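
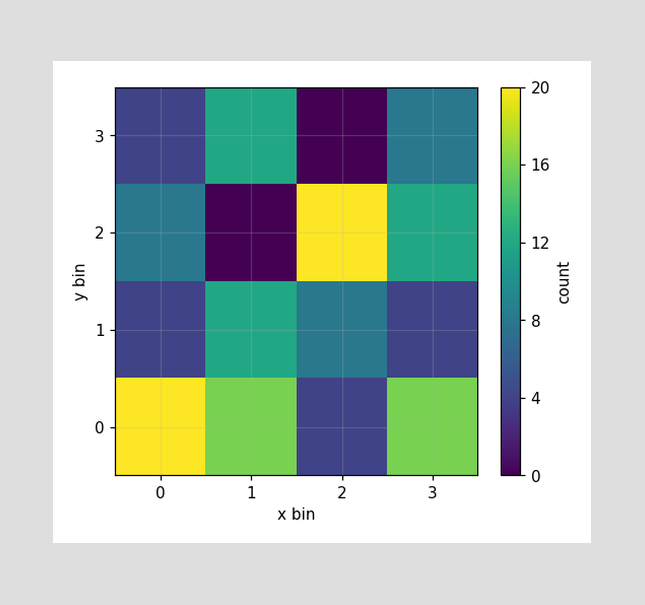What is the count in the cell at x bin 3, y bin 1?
Matching the cell (3, 1) against the colorbar gives 4.

4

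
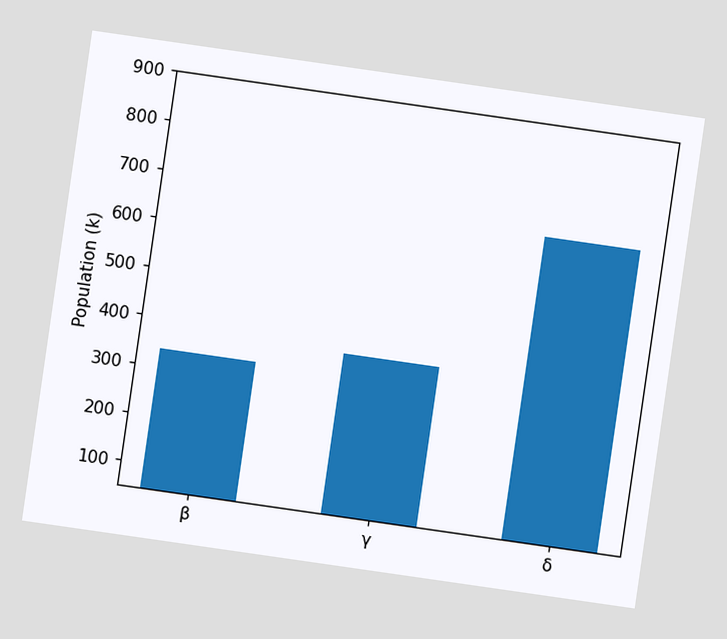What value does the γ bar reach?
The chart is tilted about 8° clockwise. Reading along the chart's y-axis, the γ bar reaches 378k.

378k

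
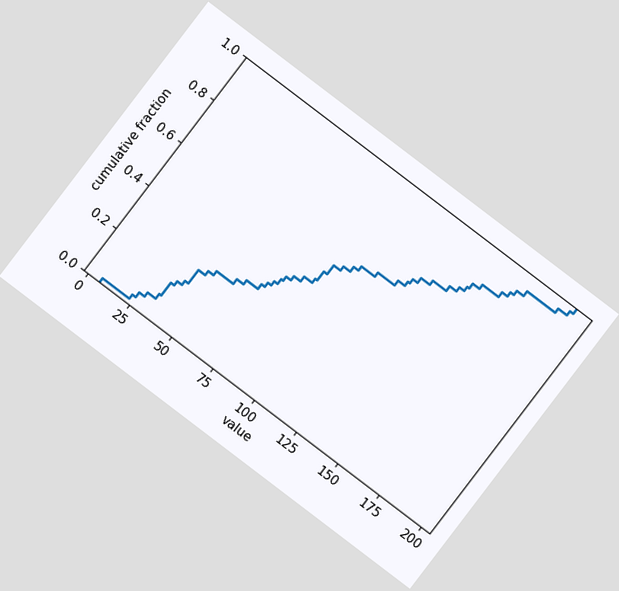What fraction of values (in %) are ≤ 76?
44%

The chart is tilted about 37° clockwise. At x=76 the ECDF step is at 44%.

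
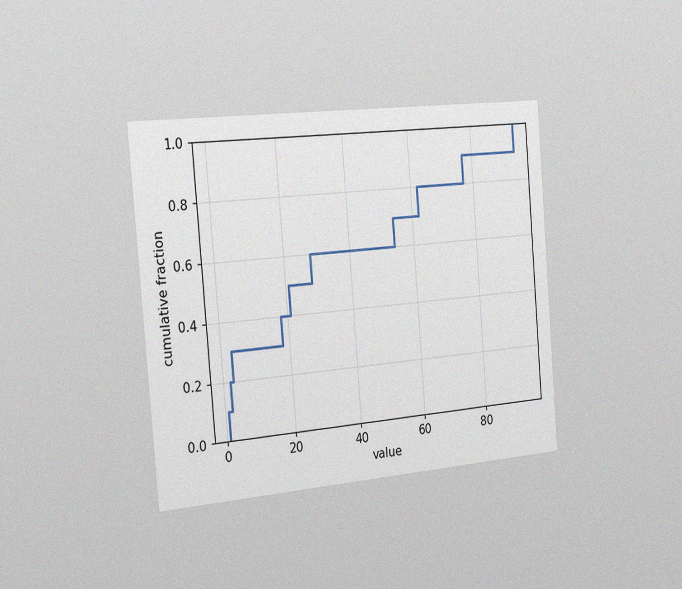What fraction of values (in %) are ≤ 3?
The chart is tilted about 5° counter-clockwise and viewed slightly from the left, with some photo noise. At x=3 the ECDF step is at 30%.

30%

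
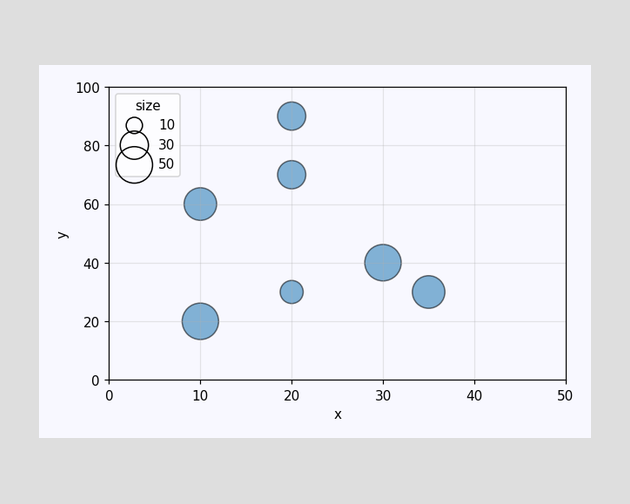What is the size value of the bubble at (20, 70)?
Matching the bubble at (20, 70) against the size legend gives 30.

30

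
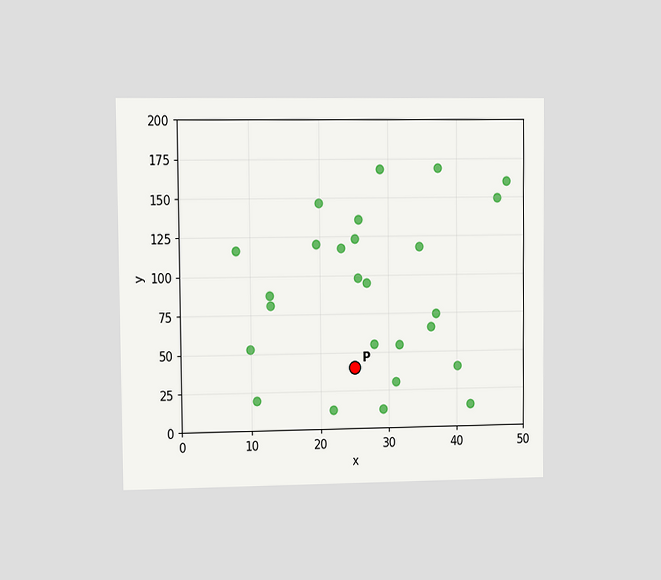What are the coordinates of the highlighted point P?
The chart is viewed at a slight angle. Following the gridlines from P to each axis, P sits at (25, 40).

(25, 40)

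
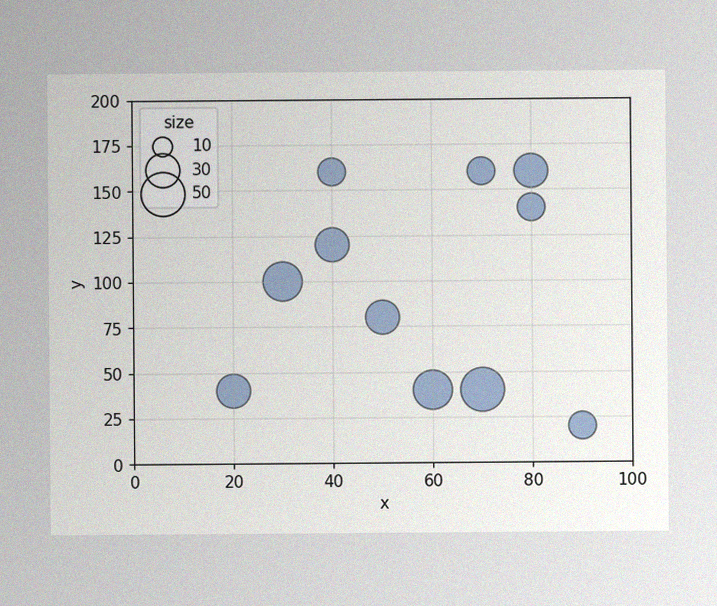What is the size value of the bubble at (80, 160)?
30

The image has some photo noise and uneven lighting. Matching the bubble at (80, 160) against the size legend gives 30.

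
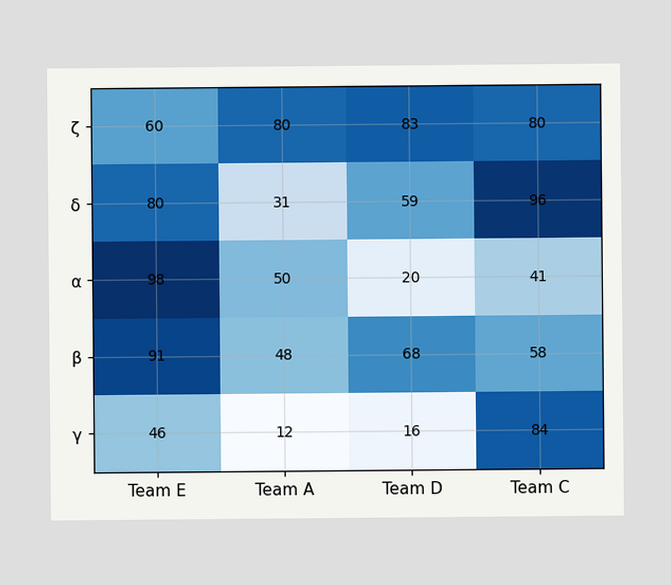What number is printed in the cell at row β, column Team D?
68

The (β, Team D) cell reads 68.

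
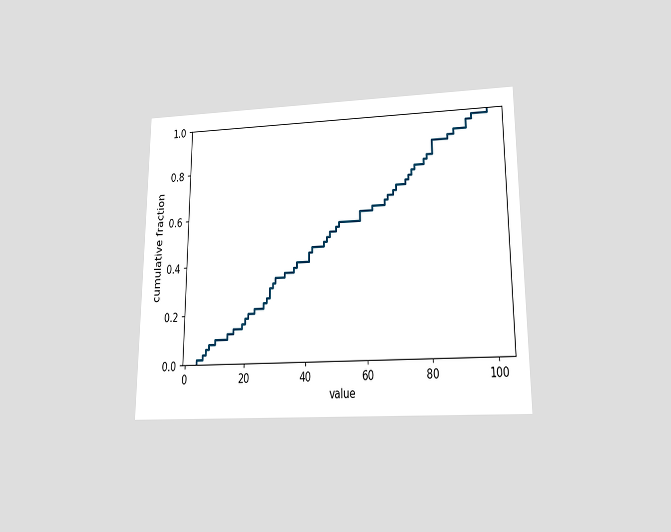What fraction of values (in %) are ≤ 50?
54%

The chart is viewed slightly from below. At x=50 the ECDF step is at 54%.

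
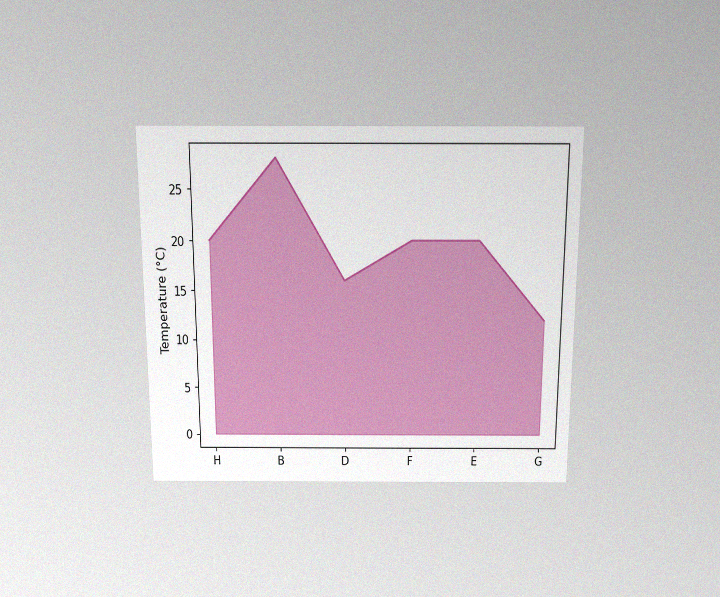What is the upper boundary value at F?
20°C

The chart is viewed slightly from above, with some photo noise. At F the upper boundary is at 20°C.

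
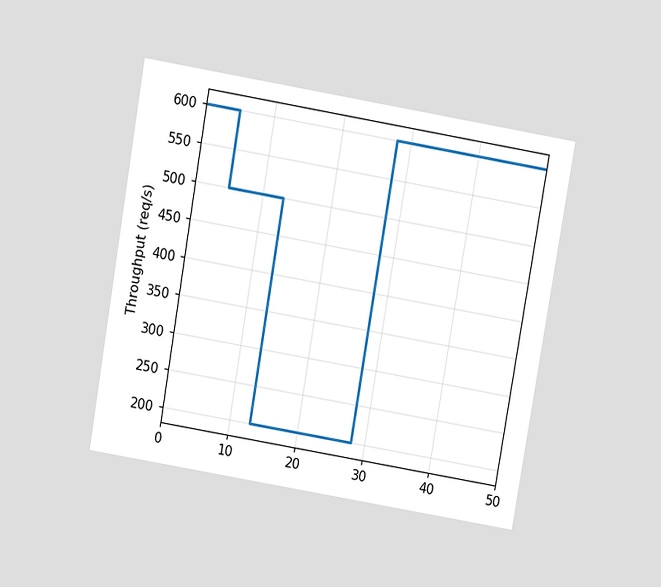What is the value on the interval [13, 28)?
200req/s

The chart is tilted about 10° clockwise and viewed slightly from above. On [13, 28) the step sits at 200req/s.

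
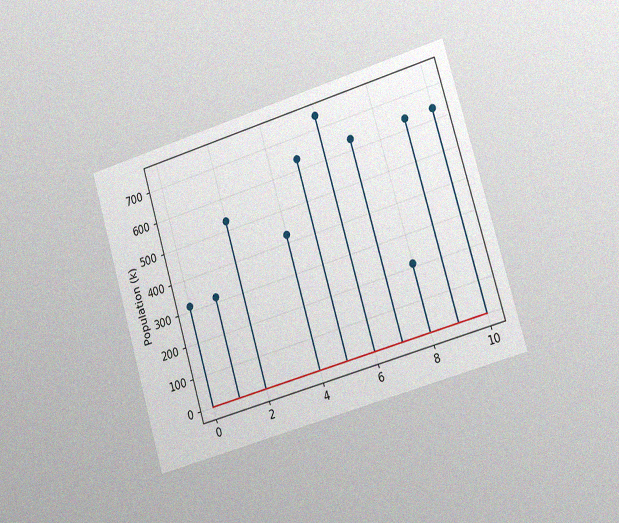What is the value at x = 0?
318k

The chart is tilted about 17° counter-clockwise and viewed slightly from the right, with some photo noise. The stem at x=0 reaches 318k.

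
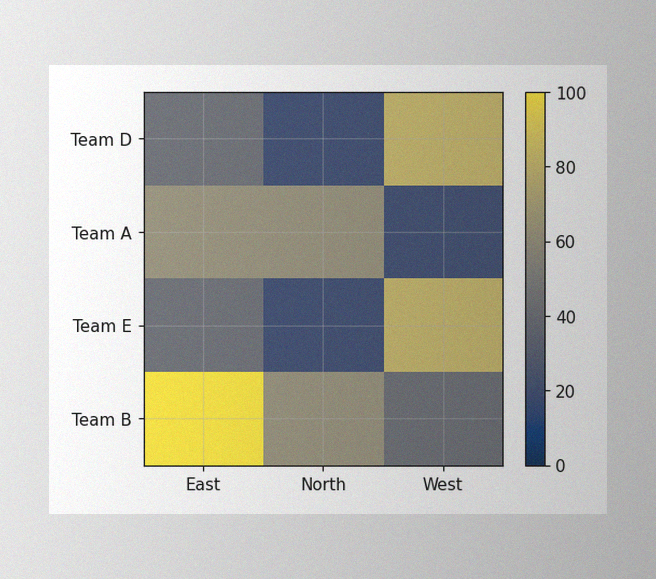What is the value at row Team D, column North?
The image has some photo noise and uneven lighting. Matching cell (Team D, North) against the colorbar gives 20.

20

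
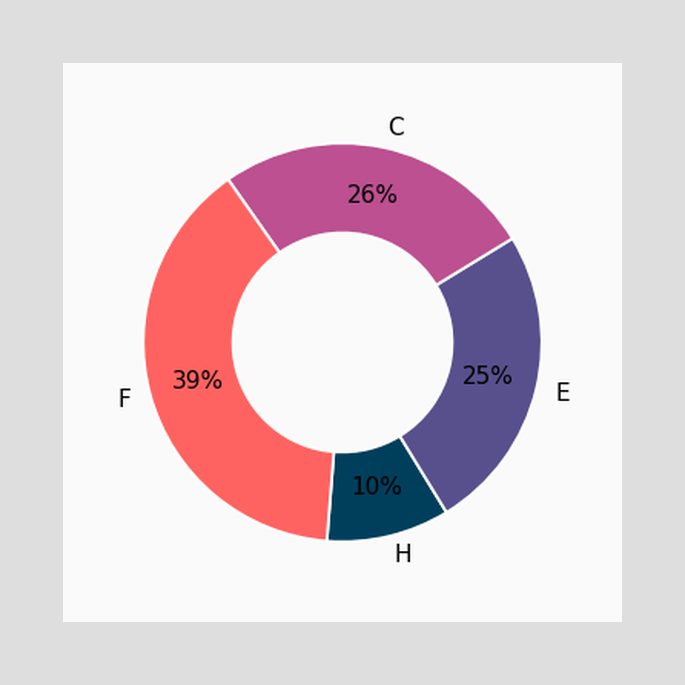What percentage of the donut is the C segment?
The C segment takes up 26% of the ring.

26%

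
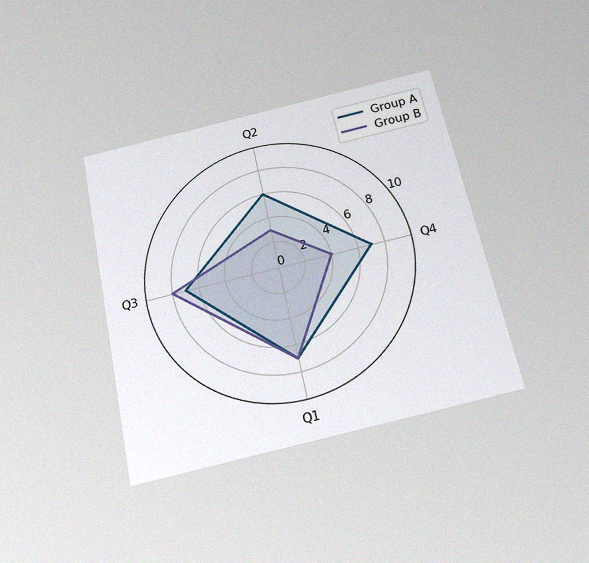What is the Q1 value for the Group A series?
The chart is tilted about 12° counter-clockwise and viewed slightly from below, with some photo noise. On the Q1 axis, Group A reaches 7.

7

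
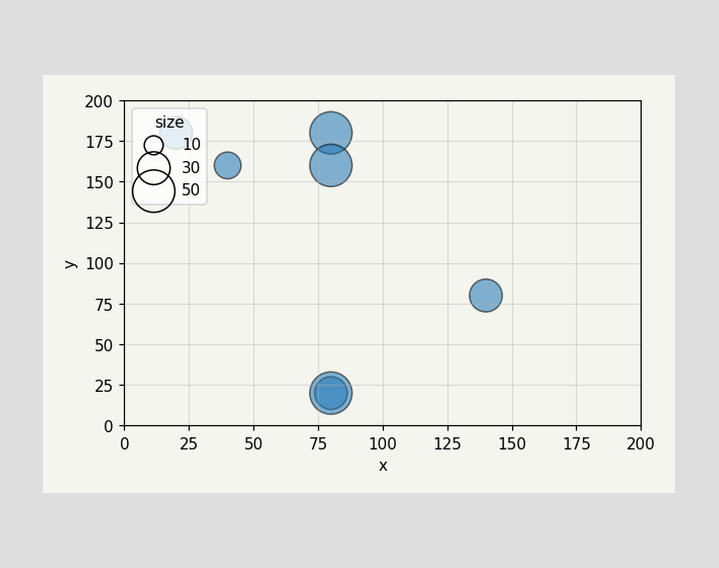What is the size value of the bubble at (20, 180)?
Matching the bubble at (20, 180) against the size legend gives 30.

30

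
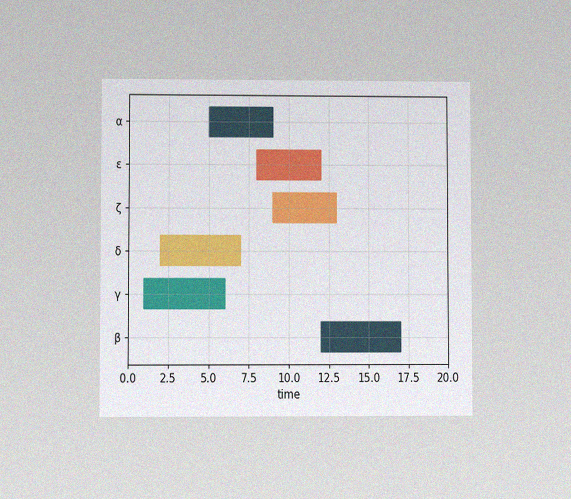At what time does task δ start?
The chart is viewed at a slight angle, with some photo noise. The δ bar begins at t=2.

2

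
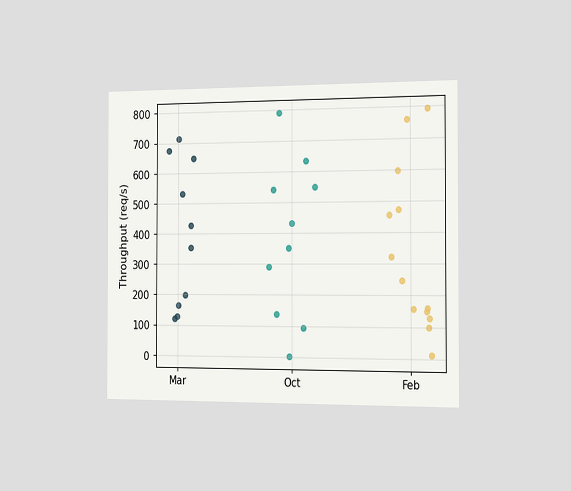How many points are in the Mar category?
10

The chart is viewed slightly from the right. Counting the markers in the Mar column gives 10.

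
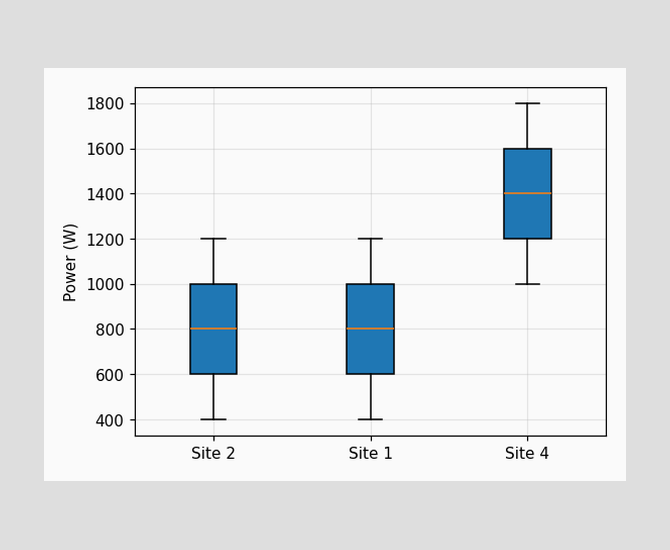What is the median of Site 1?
800W

The median line in the Site 1 box sits at 800W.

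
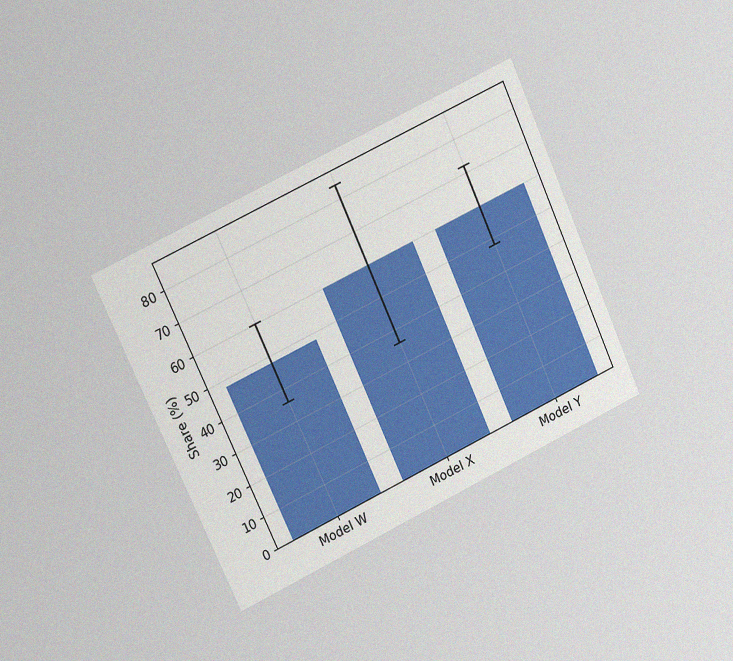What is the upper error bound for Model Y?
The chart is tilted about 25° counter-clockwise and viewed at a slight angle, with some photo noise. The Model Y bar's upper whisker reaches 72%.

72%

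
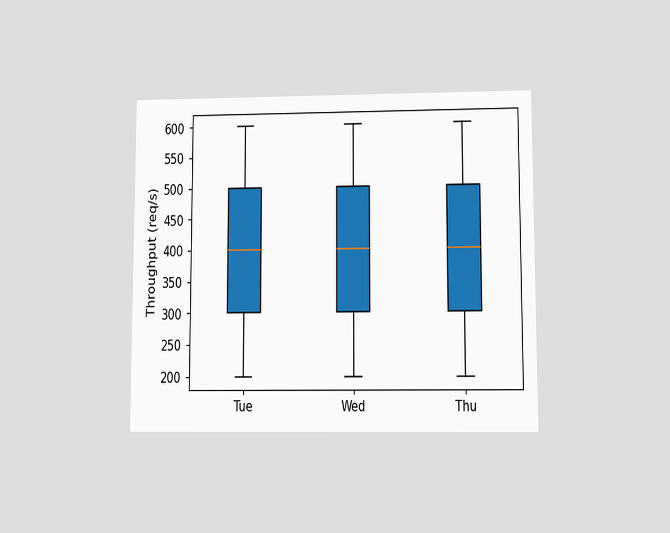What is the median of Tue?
400req/s

The chart is viewed at a slight angle. The median line in the Tue box sits at 400req/s.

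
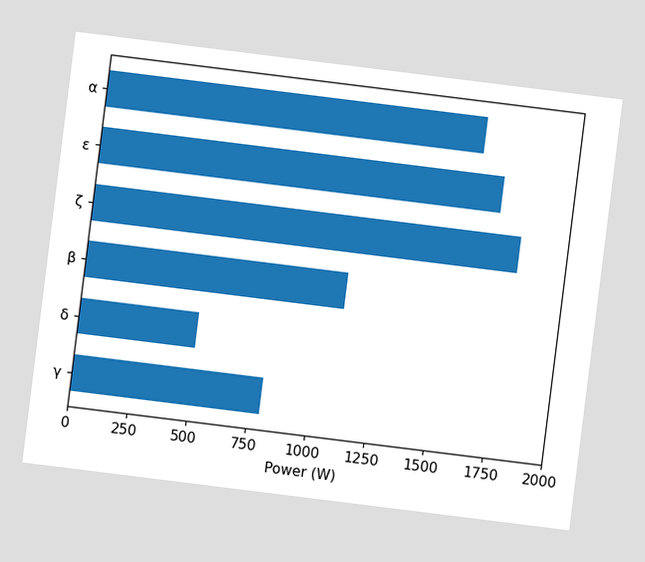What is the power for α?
The chart is tilted about 7° clockwise. Reading along the chart's x-axis, the α bar reaches 1600W.

1600W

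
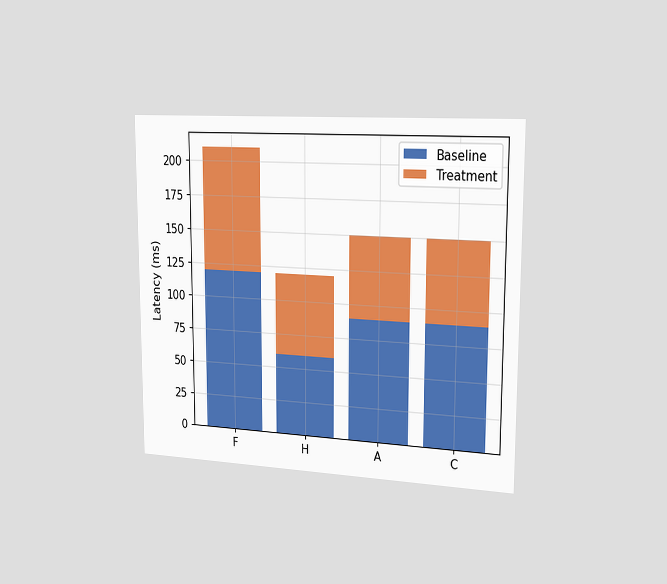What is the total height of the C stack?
The chart is viewed slightly from the right. The C stack's top reaches 150ms on the y-axis.

150ms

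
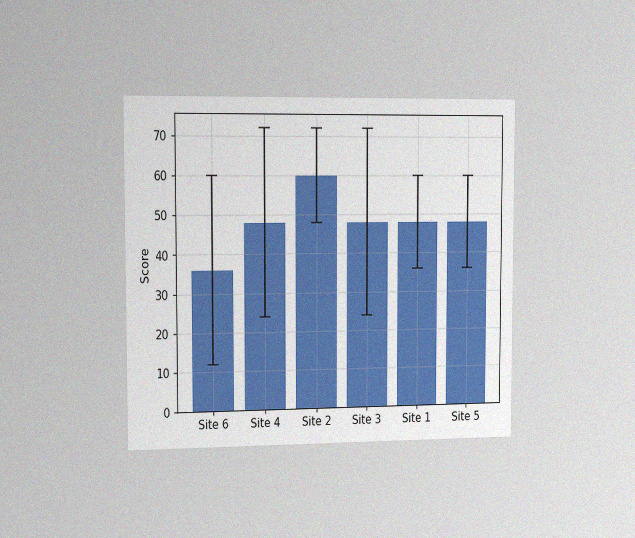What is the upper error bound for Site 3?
72

The chart is viewed slightly from the left, with some photo noise. The Site 3 bar's upper whisker reaches 72.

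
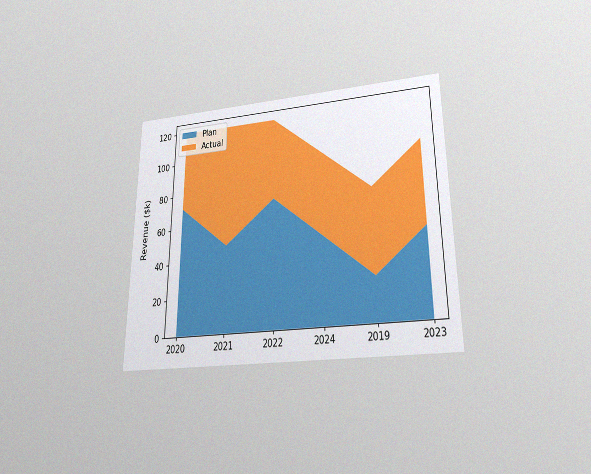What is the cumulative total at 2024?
The chart is viewed slightly from below, with some photo noise. The stacked total at 2024 reaches $96k.

$96k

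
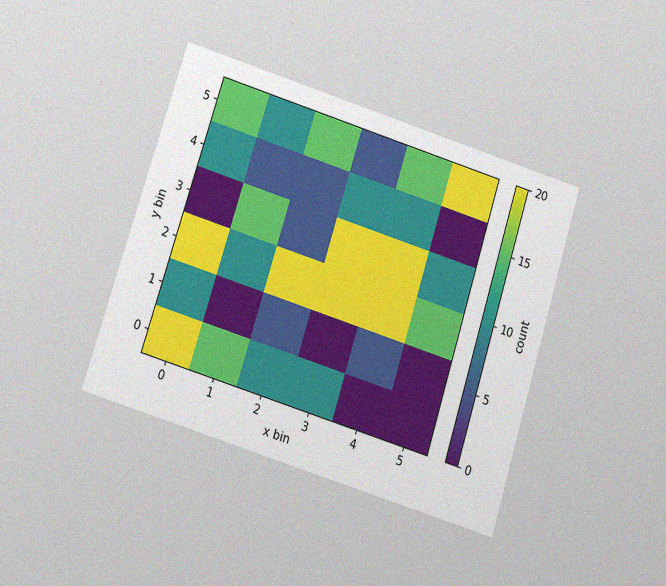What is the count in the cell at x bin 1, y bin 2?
The chart is tilted about 17° clockwise and viewed at a slight angle, with some photo noise. Matching the cell (1, 2) against the colorbar gives 10.

10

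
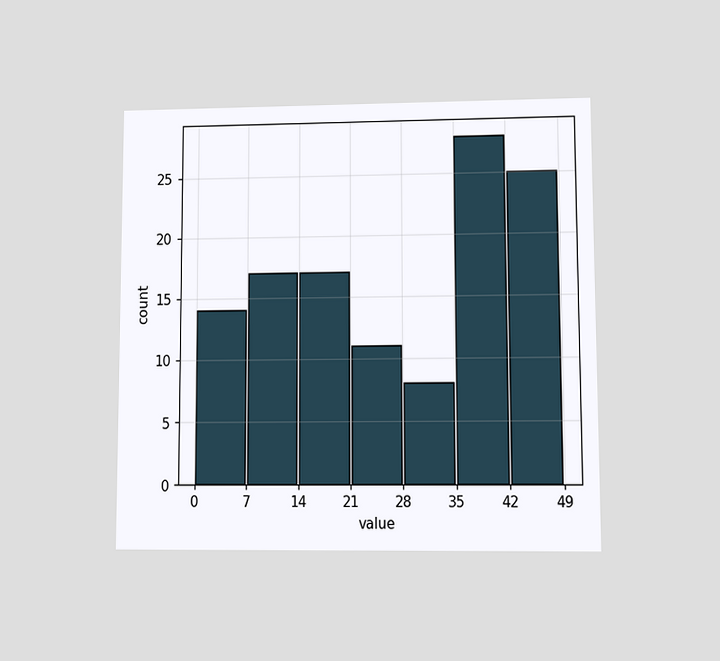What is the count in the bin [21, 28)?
The chart is viewed at a slight angle. The [21, 28) bin has height 11.

11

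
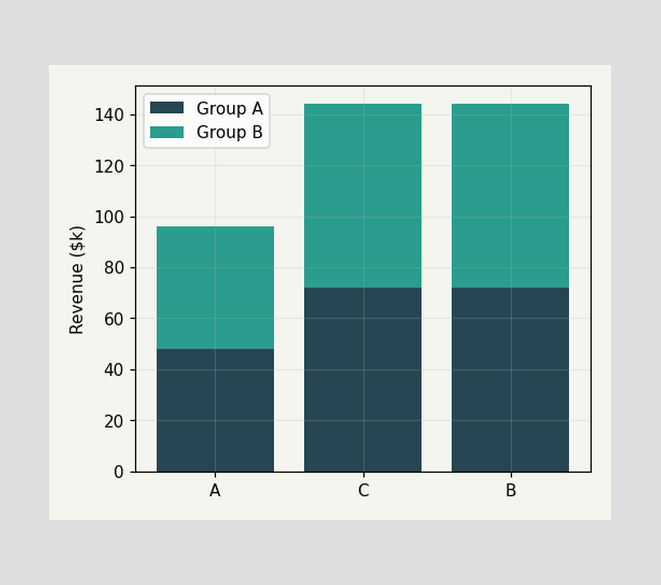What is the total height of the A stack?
The A stack's top reaches $96k on the y-axis.

$96k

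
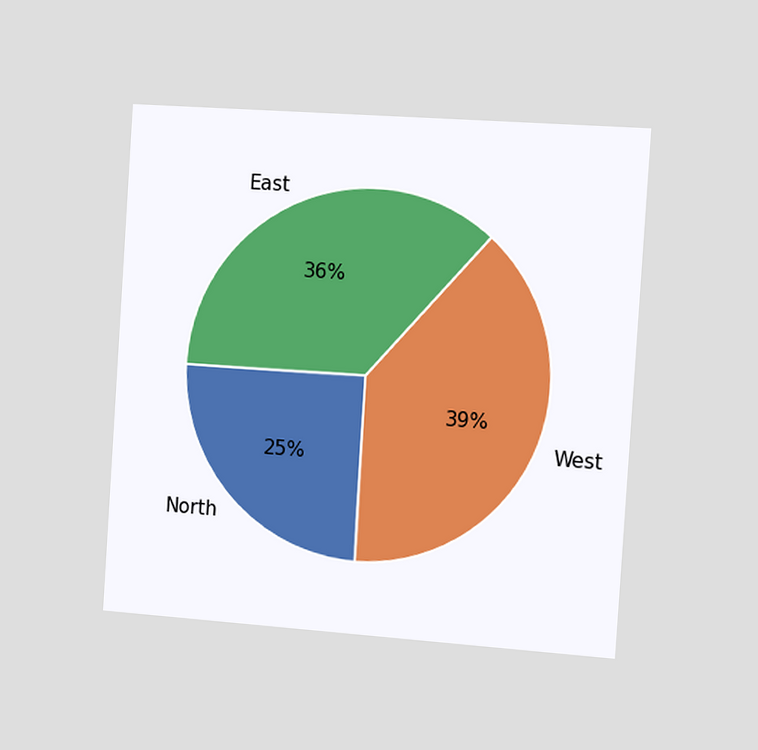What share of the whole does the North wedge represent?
25%

The chart is tilted about 4° clockwise and viewed slightly from the right. The North slice takes up 25% of the pie.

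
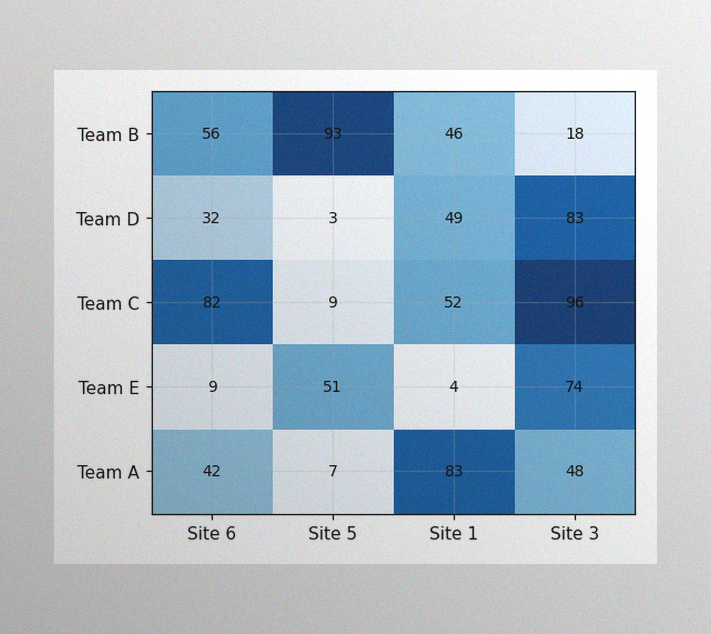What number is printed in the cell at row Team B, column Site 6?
The image has some photo noise and uneven lighting. The (Team B, Site 6) cell reads 56.

56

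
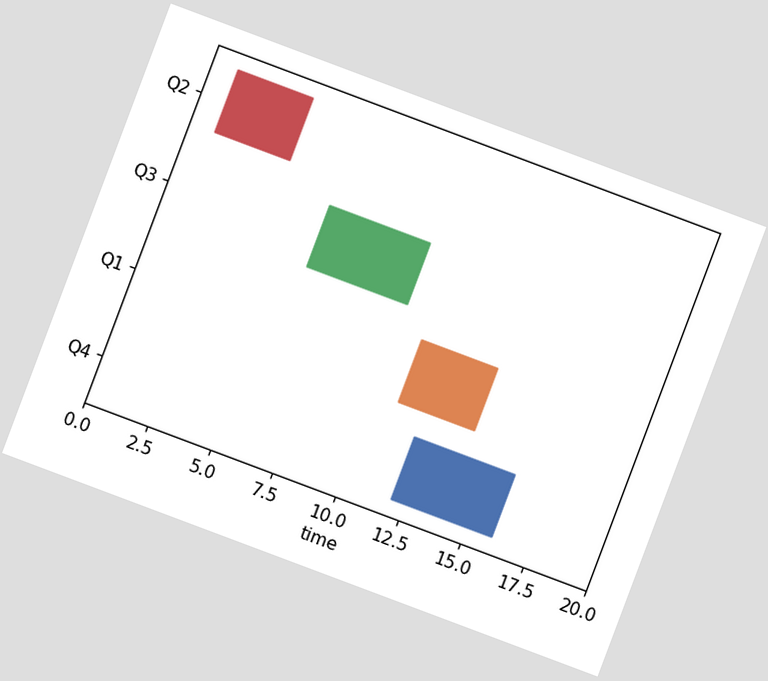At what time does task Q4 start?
The chart is tilted about 21° clockwise. The Q4 bar begins at t=12.

12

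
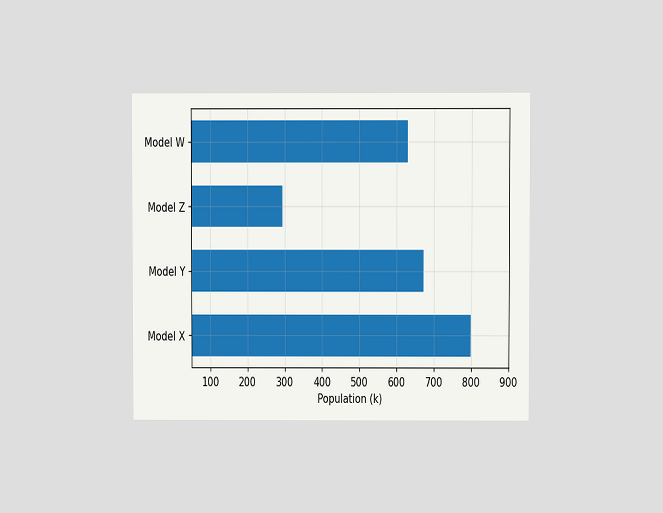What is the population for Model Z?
294k

The chart is viewed at a slight angle. Reading along the chart's x-axis, the Model Z bar reaches 294k.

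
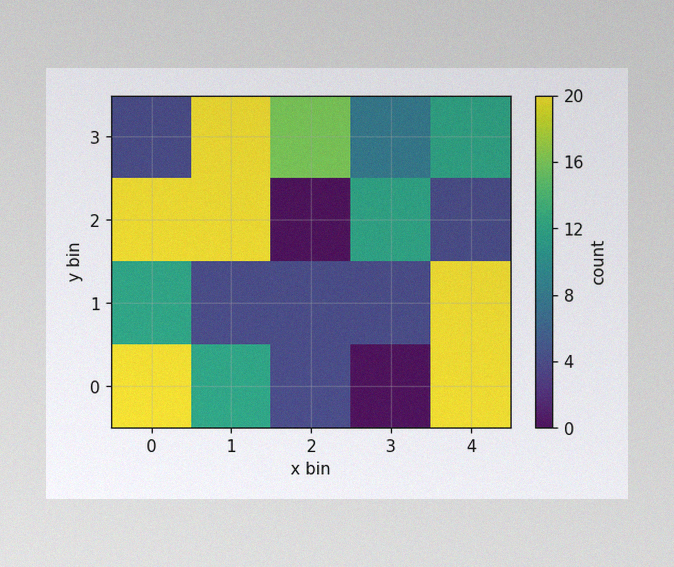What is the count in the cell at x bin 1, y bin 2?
The image has some photo noise and uneven lighting. Matching the cell (1, 2) against the colorbar gives 20.

20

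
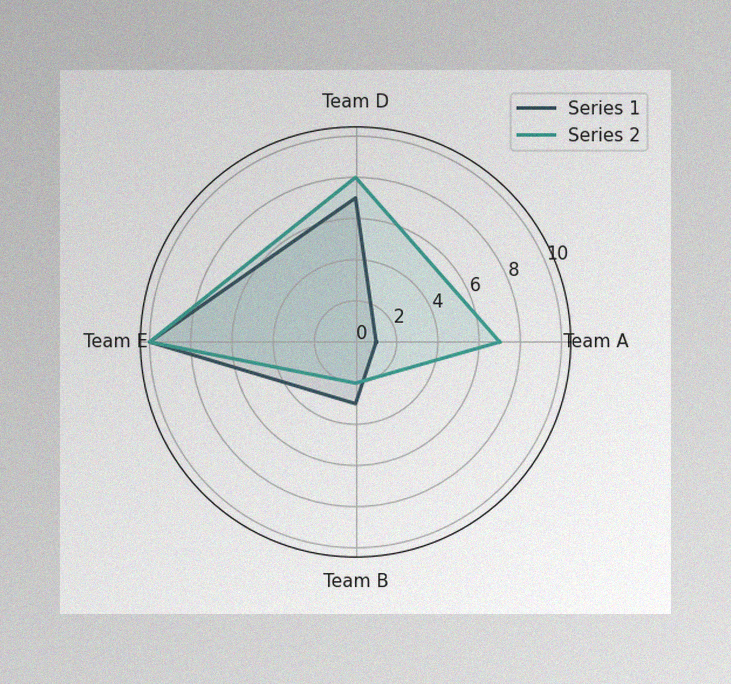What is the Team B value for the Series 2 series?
2

The image has some photo noise and uneven lighting. On the Team B axis, Series 2 reaches 2.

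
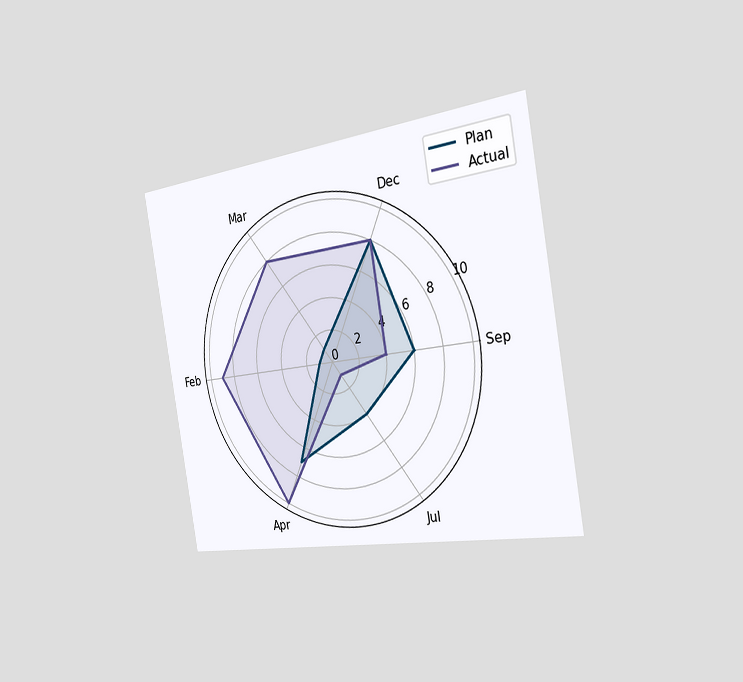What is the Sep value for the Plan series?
6

The chart is tilted about 10° counter-clockwise and viewed slightly from the right. On the Sep axis, Plan reaches 6.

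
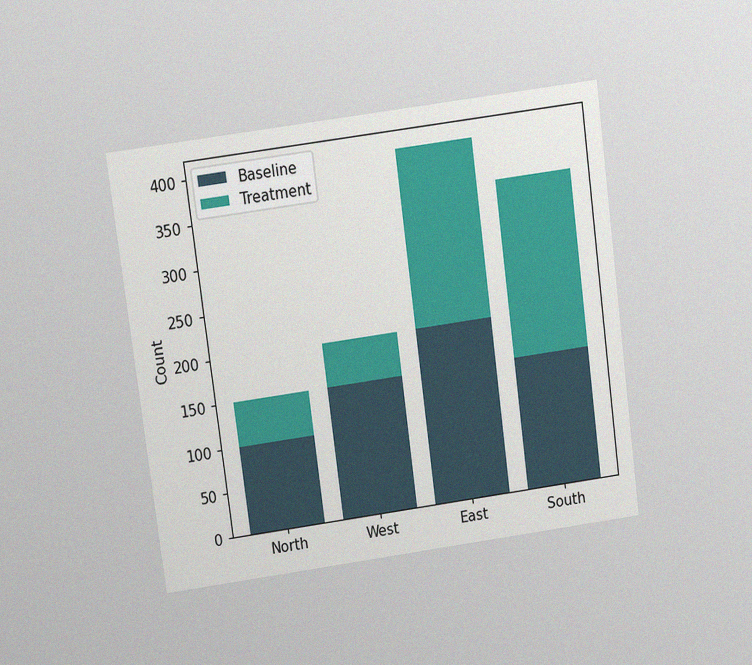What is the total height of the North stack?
The chart is tilted about 8° counter-clockwise and viewed slightly from above, with some photo noise. The North stack's top reaches 150 on the y-axis.

150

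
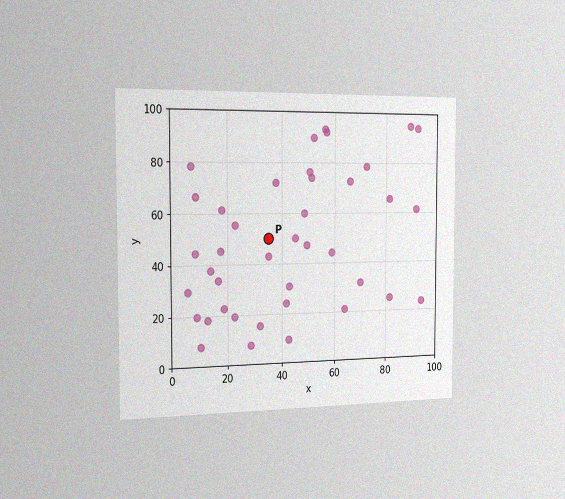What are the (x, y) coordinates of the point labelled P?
The chart is viewed slightly from the left, with some photo noise. Following the gridlines from P to each axis, P sits at (35, 50).

(35, 50)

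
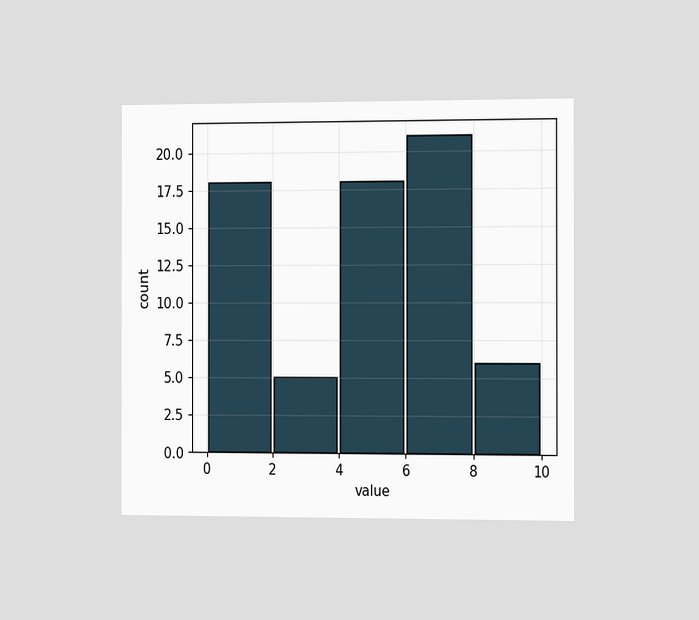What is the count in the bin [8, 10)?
6

The chart is viewed slightly from the right. The [8, 10) bin has height 6.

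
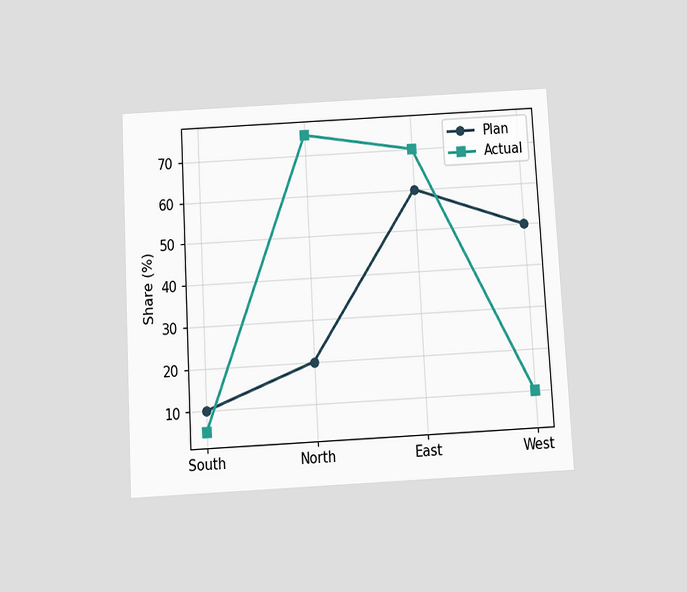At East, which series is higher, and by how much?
The chart is tilted about 3° counter-clockwise and viewed slightly from below. At East, Actual sits above the other line by 10%.

Actual, by 10%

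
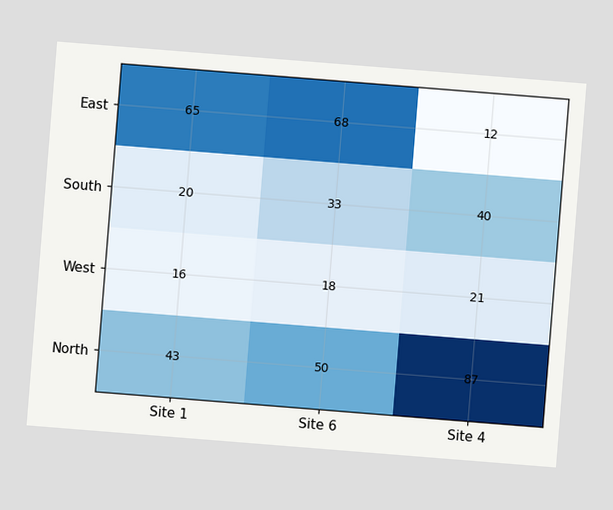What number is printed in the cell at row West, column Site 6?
The chart is tilted about 5° clockwise. The (West, Site 6) cell reads 18.

18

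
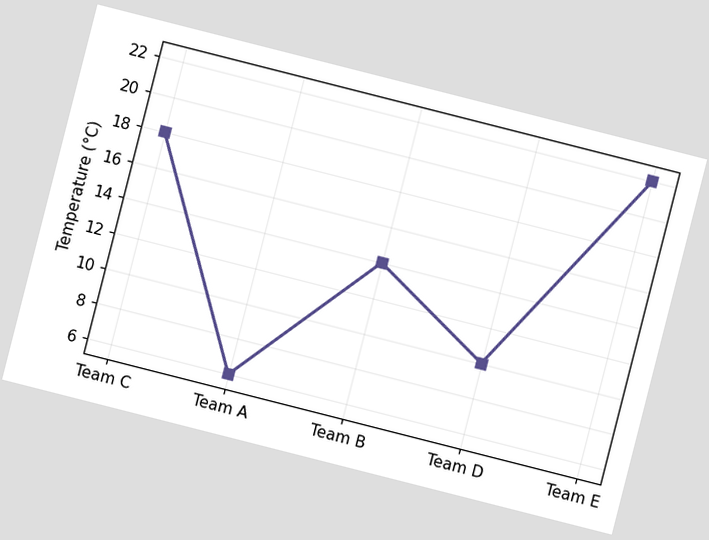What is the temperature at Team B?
14°C

The chart is tilted about 14° clockwise. At Team B, the line is at 14°C.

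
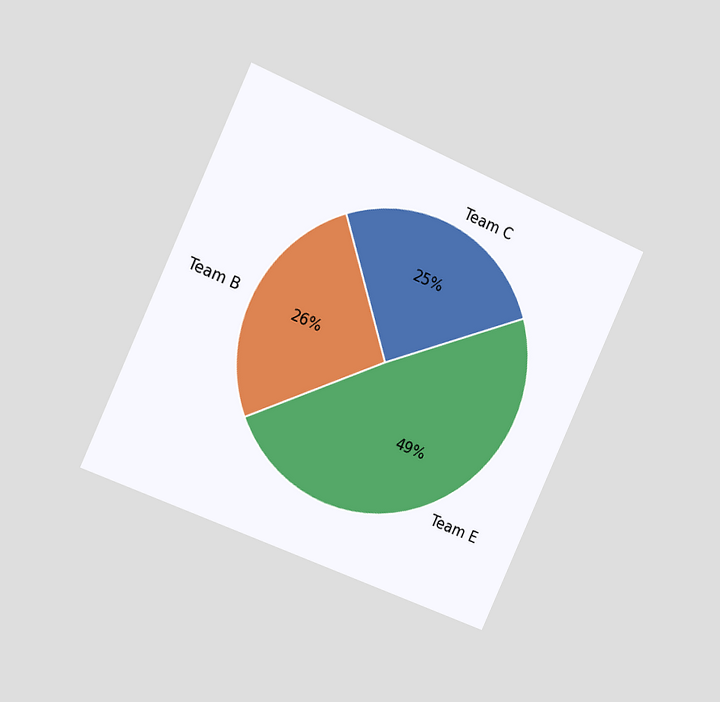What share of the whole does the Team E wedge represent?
49%

The chart is tilted about 24° clockwise and viewed slightly from the left. The Team E slice takes up 49% of the pie.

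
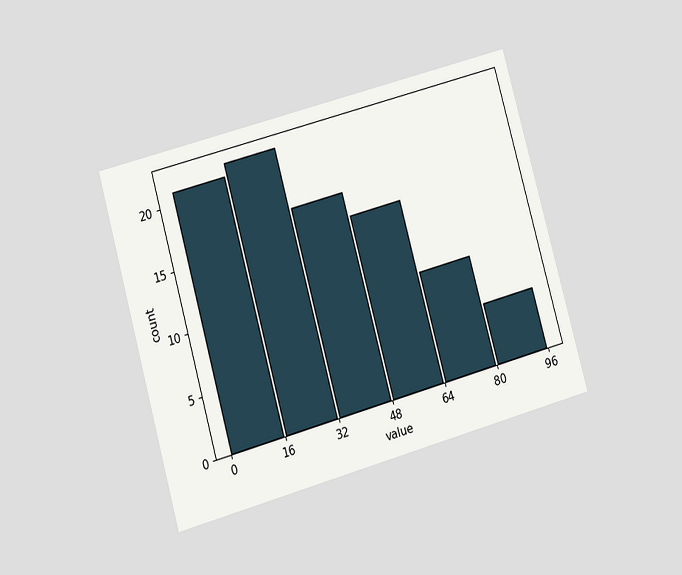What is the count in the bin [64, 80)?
9

The chart is tilted about 16° counter-clockwise and viewed at a slight angle. The [64, 80) bin has height 9.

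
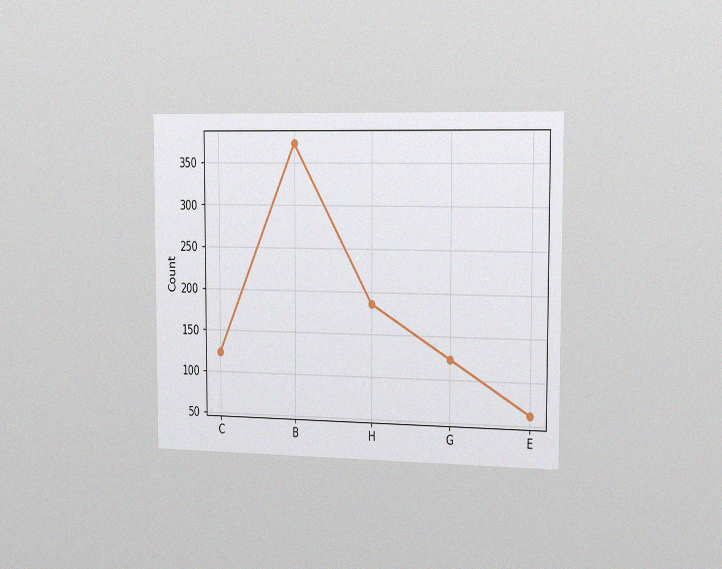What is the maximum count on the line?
The chart is viewed slightly from the right, with some photo noise. The highest point is at B, and reading across to the y-axis gives 372.

372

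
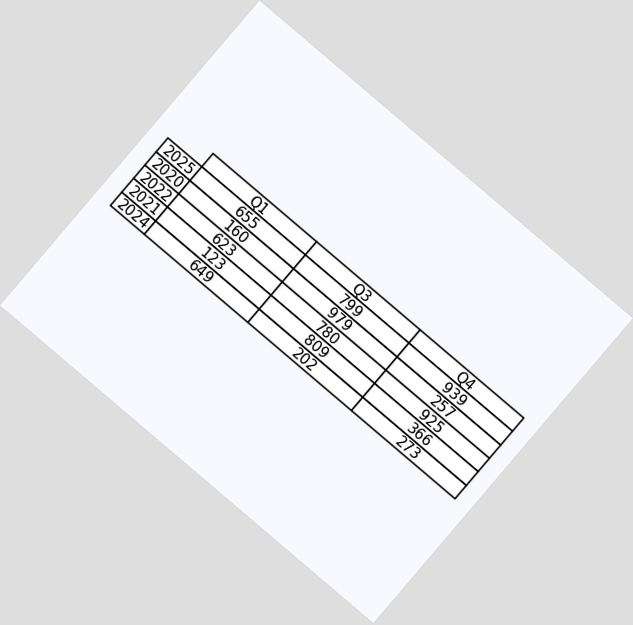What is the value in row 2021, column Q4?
366

The chart is tilted about 40° clockwise. The (2021, Q4) cell reads 366.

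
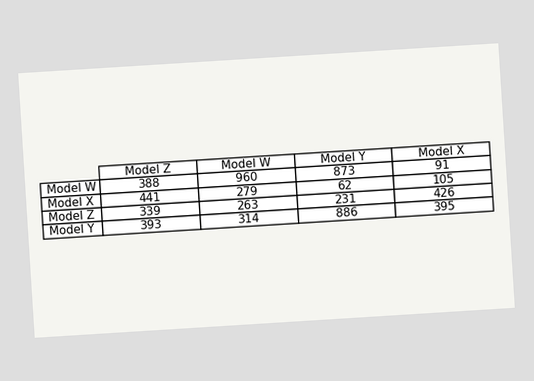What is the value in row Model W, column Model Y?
The chart is tilted about 4° counter-clockwise. The (Model W, Model Y) cell reads 873.

873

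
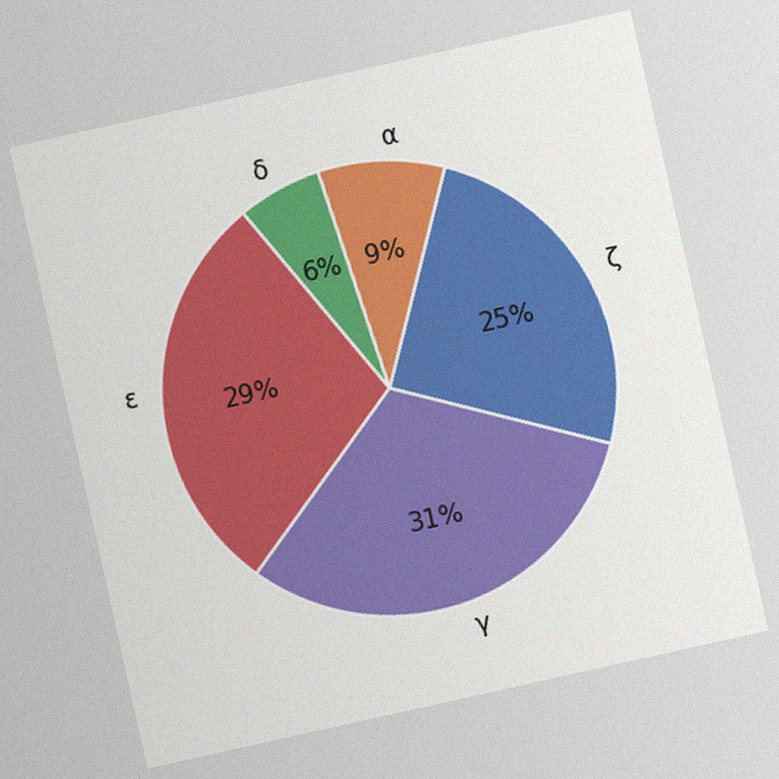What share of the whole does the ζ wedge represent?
The chart is tilted about 13° counter-clockwise, with some photo noise. The ζ slice takes up 25% of the pie.

25%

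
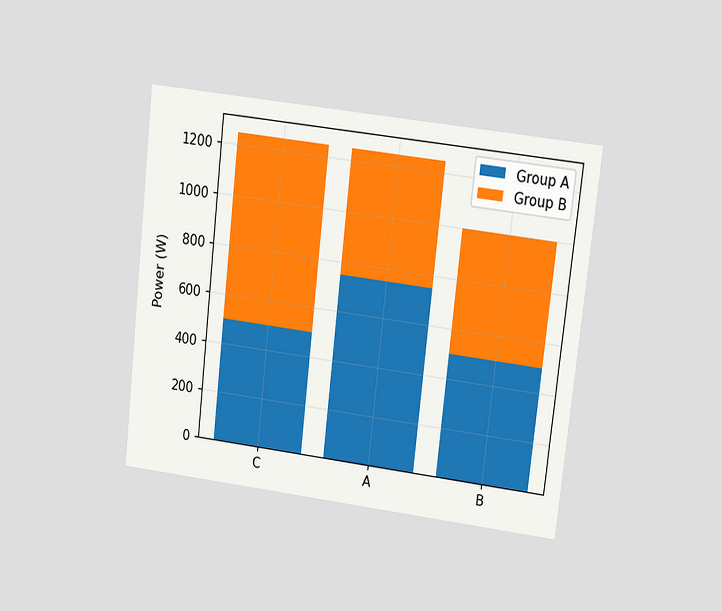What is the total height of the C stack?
1250W

The chart is tilted about 6° clockwise and viewed at a slight angle. The C stack's top reaches 1250W on the y-axis.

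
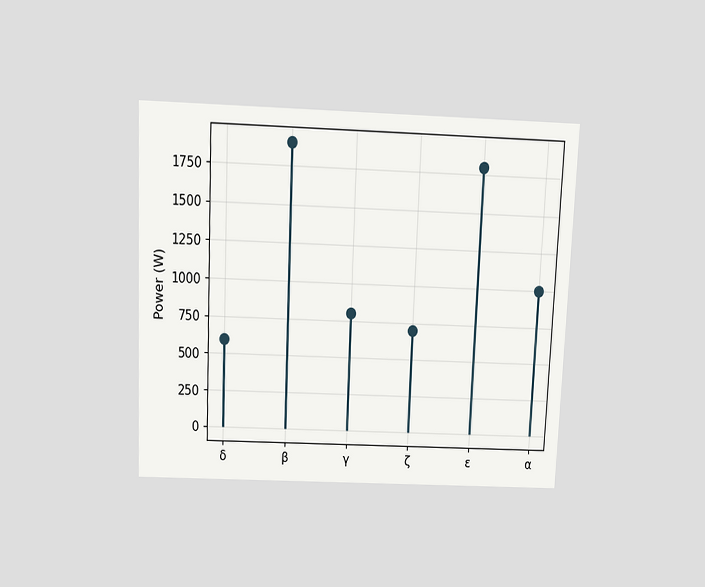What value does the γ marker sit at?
The chart is tilted about 2° clockwise and viewed slightly from above. The γ marker sits at 800W.

800W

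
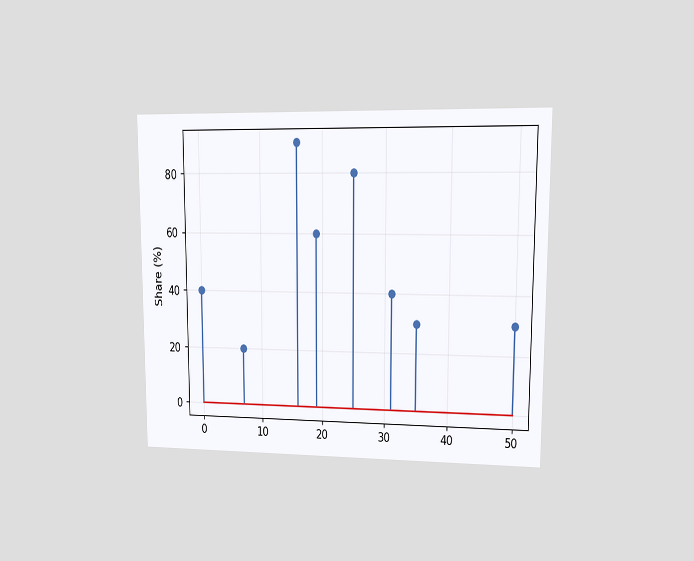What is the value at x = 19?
60%

The chart is viewed at a slight angle. The stem at x=19 reaches 60%.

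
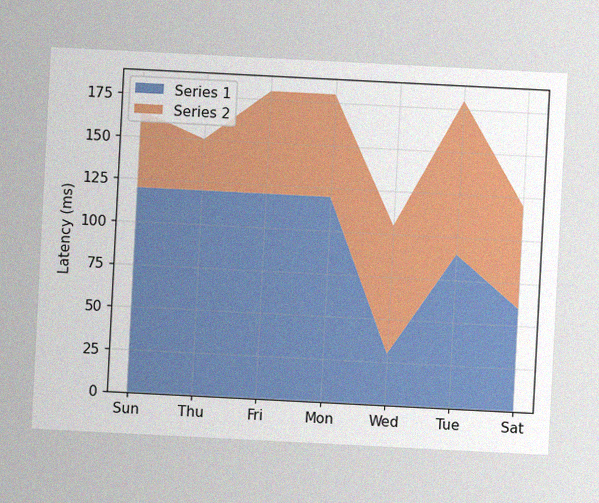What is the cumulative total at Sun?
165ms

The chart is tilted about 3° clockwise, with some photo noise. The stacked total at Sun reaches 165ms.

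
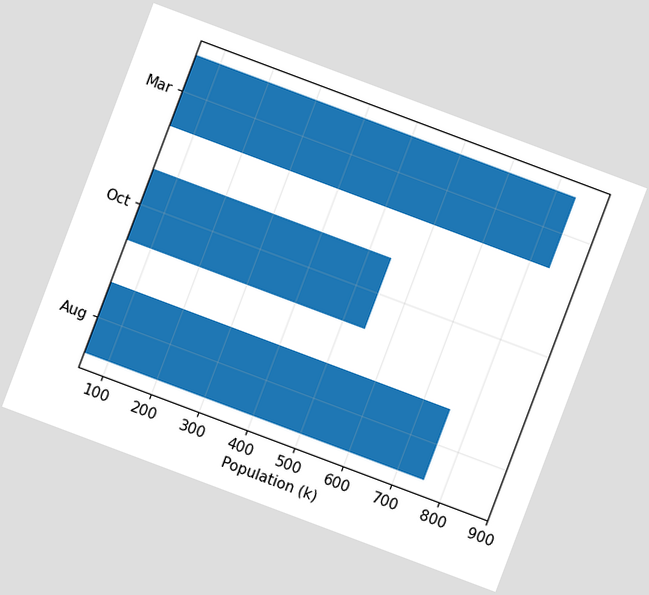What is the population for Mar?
The chart is tilted about 21° clockwise. Reading along the chart's x-axis, the Mar bar reaches 840k.

840k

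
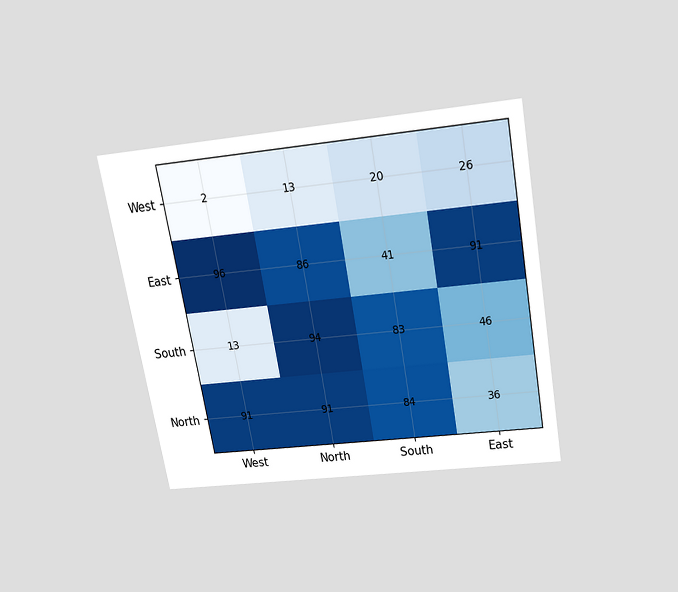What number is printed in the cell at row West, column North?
13

The chart is tilted about 10° counter-clockwise and viewed slightly from above. The (West, North) cell reads 13.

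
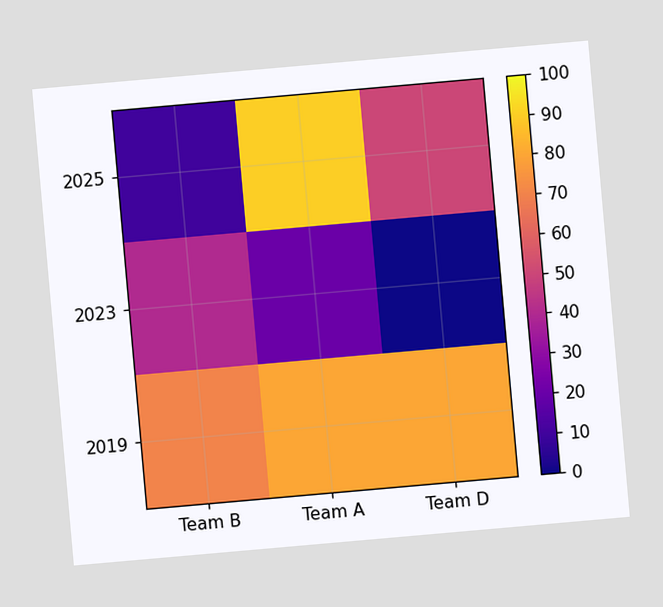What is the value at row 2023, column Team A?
The chart is tilted about 5° counter-clockwise. Matching cell (2023, Team A) against the colorbar gives 20.

20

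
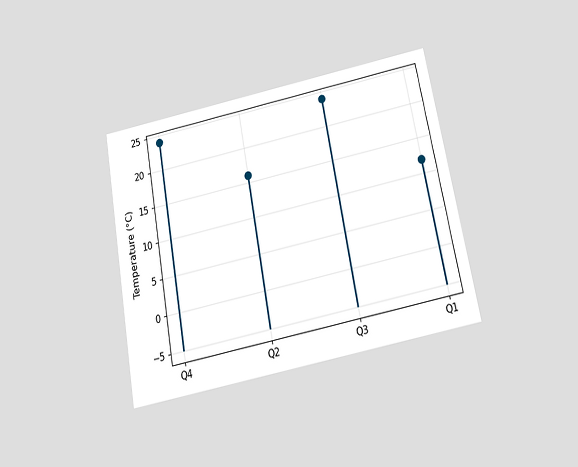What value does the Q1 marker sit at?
The chart is tilted about 11° counter-clockwise and viewed slightly from below. The Q1 marker sits at 12°C.

12°C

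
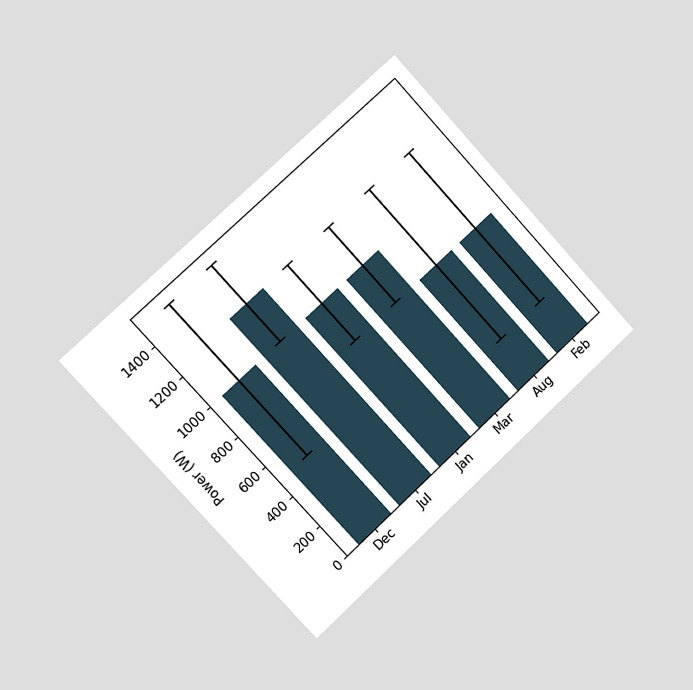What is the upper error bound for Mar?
1250W

The chart is tilted about 43° counter-clockwise and viewed slightly from the left. The Mar bar's upper whisker reaches 1250W.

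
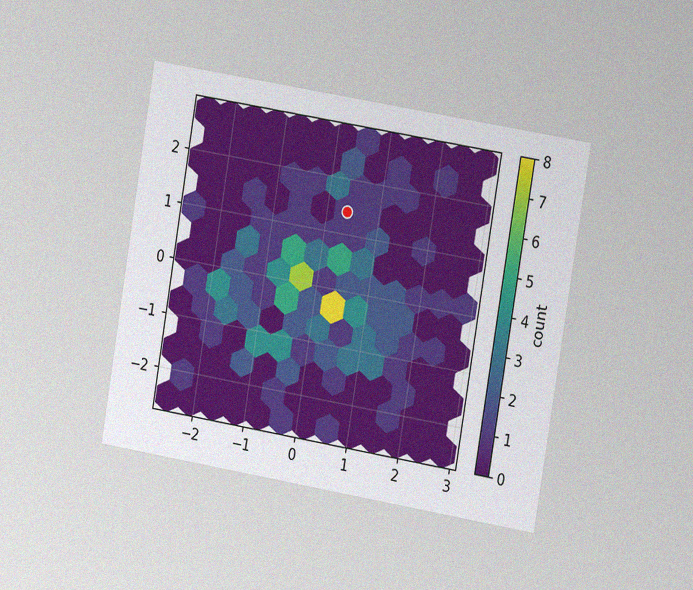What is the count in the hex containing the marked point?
1

The chart is tilted about 10° clockwise and viewed at a slight angle, with some photo noise. The marked hex reads 1 on the colorbar.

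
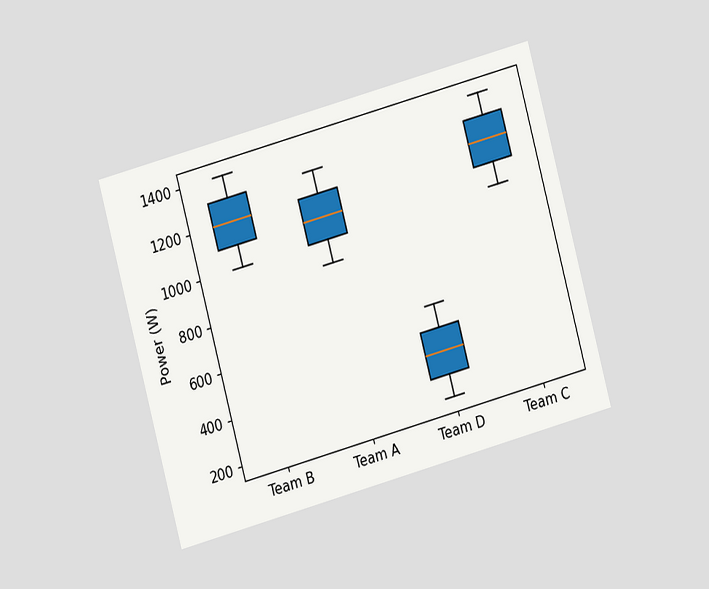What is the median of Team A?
The chart is tilted about 15° counter-clockwise and viewed at a slight angle. The median line in the Team A box sits at 1100W.

1100W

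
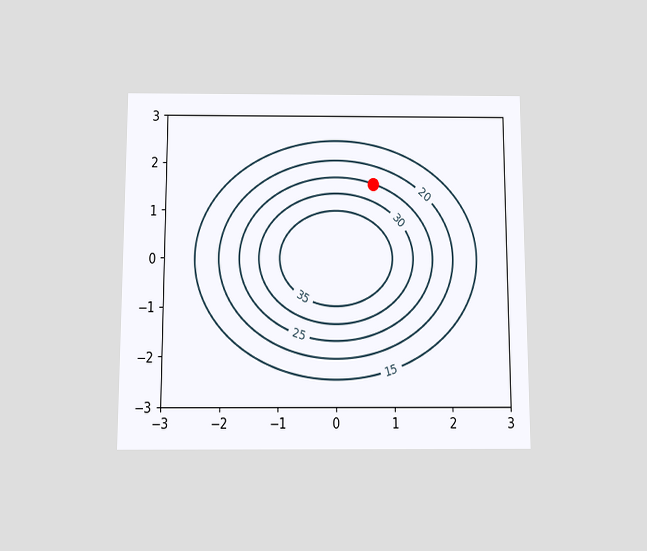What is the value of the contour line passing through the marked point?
The chart is viewed slightly from below. The marked point sits on the contour labelled 25.

25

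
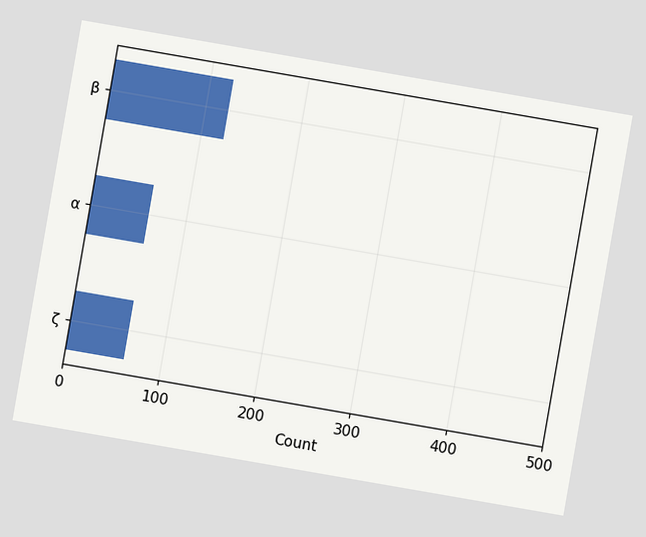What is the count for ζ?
The chart is tilted about 10° clockwise. Reading along the chart's x-axis, the ζ bar reaches 62.

62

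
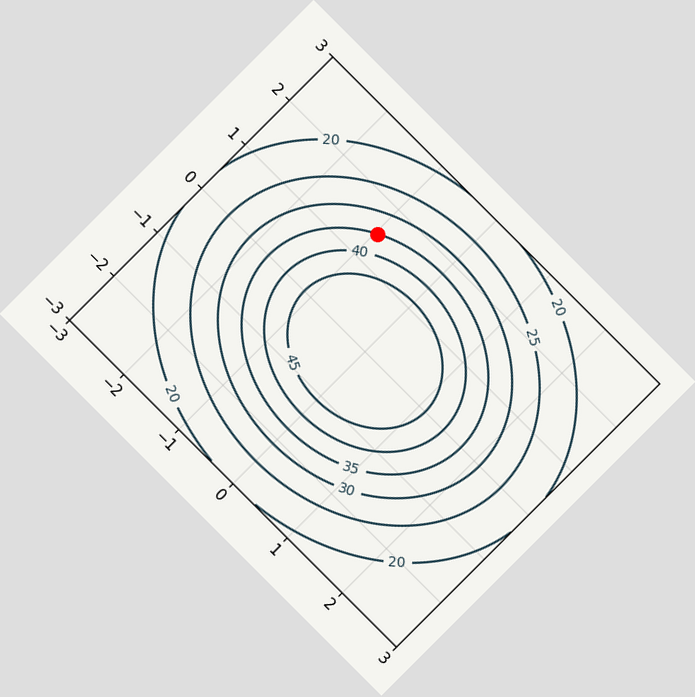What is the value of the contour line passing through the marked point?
35

The chart is tilted about 45° clockwise. The marked point sits on the contour labelled 35.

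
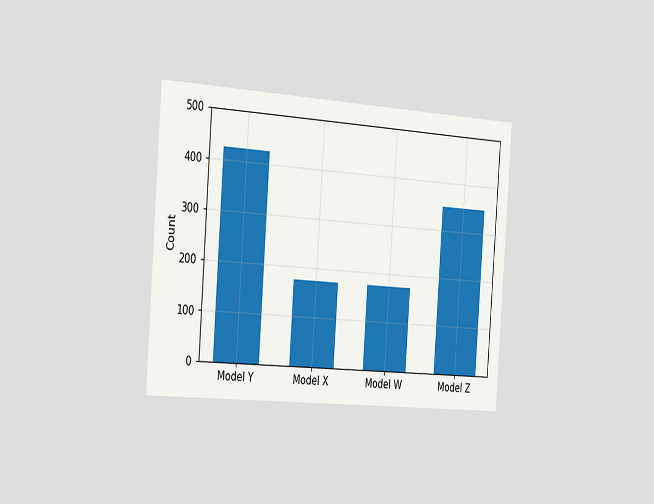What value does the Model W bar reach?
175

The chart is tilted about 4° clockwise and viewed slightly from the left. Reading along the chart's y-axis, the Model W bar reaches 175.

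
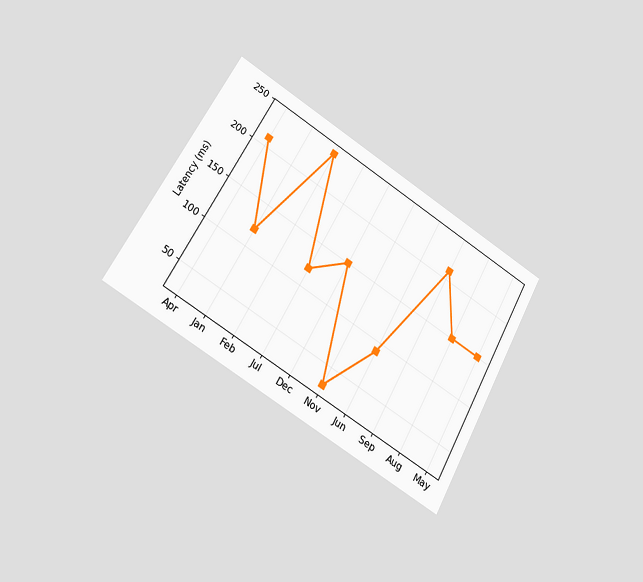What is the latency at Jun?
The chart is tilted about 29° clockwise and viewed slightly from the left. At Jun, the line is at 90ms.

90ms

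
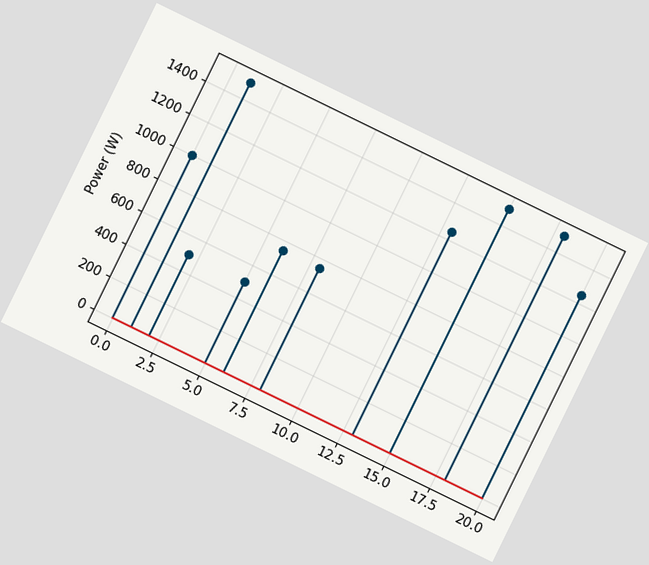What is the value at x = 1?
The chart is tilted about 26° clockwise. The stem at x=1 reaches 1500W.

1500W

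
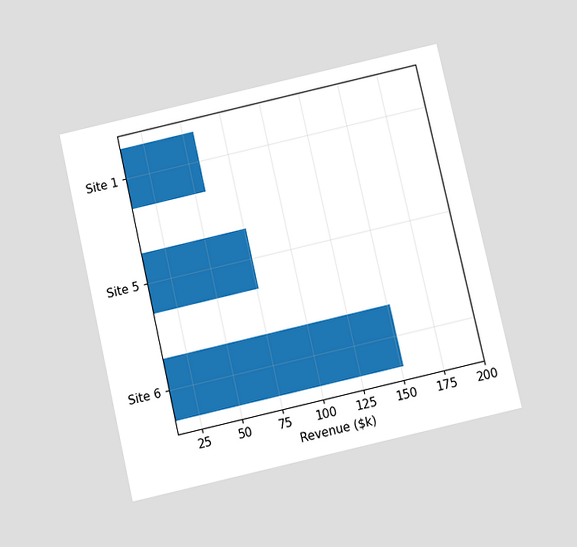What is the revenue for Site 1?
$57k

The chart is tilted about 13° counter-clockwise and viewed slightly from below. Reading along the chart's x-axis, the Site 1 bar reaches $57k.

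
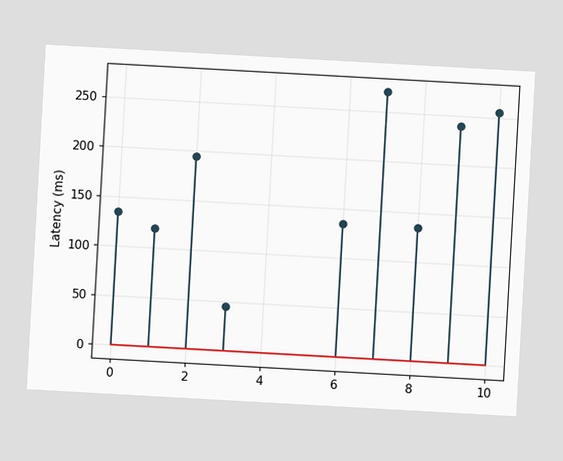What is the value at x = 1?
120ms

The chart is tilted about 3° clockwise. The stem at x=1 reaches 120ms.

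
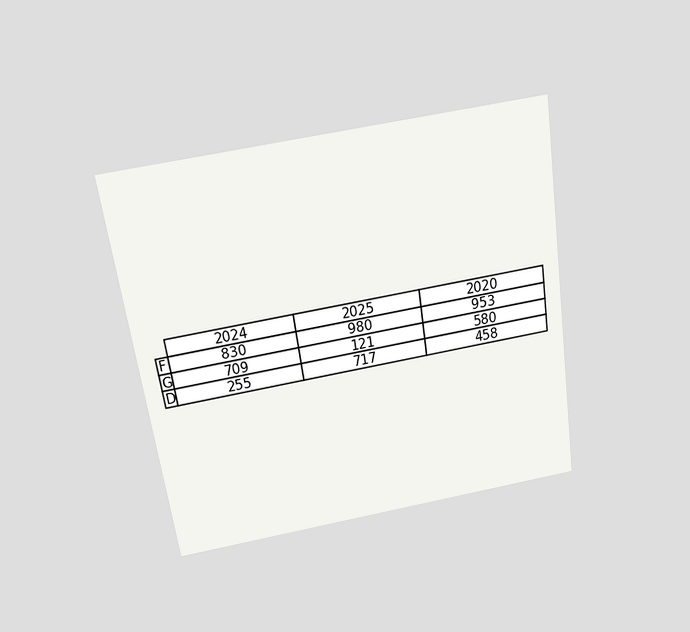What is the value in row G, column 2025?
The chart is tilted about 9° counter-clockwise and viewed slightly from above. The (G, 2025) cell reads 121.

121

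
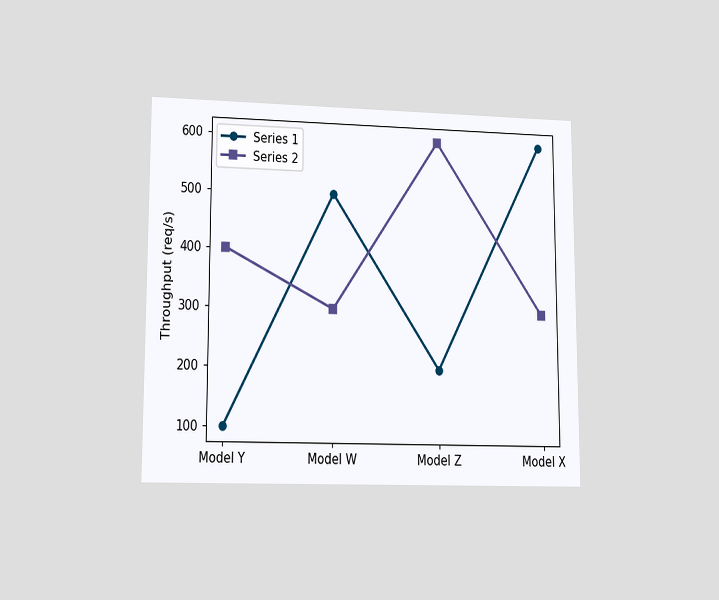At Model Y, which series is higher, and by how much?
Series 2, by 300req/s

The chart is viewed at a slight angle. At Model Y, Series 2 sits above the other line by 300req/s.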